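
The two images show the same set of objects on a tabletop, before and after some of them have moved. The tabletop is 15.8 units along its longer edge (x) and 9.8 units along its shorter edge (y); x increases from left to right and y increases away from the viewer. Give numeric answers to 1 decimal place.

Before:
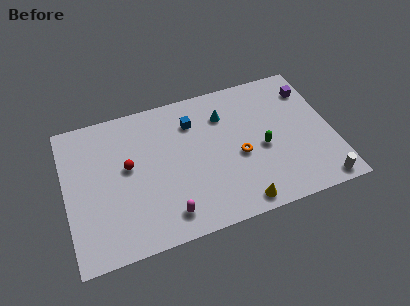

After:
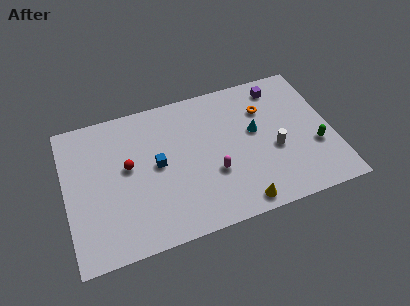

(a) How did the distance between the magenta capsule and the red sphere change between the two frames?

+0.9

The distance was about 4.4 in the first image and 5.3 in the second, so they moved 0.9 units further apart.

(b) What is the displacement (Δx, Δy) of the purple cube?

(-1.8, 0.7)

The purple cube started near (14.8, 7.6) and ended near (13.0, 8.3).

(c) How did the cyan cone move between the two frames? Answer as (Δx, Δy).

(1.7, -1.7)

From the two frames, the cyan cone sits at roughly (9.6, 7.3) before and (11.3, 5.6) after.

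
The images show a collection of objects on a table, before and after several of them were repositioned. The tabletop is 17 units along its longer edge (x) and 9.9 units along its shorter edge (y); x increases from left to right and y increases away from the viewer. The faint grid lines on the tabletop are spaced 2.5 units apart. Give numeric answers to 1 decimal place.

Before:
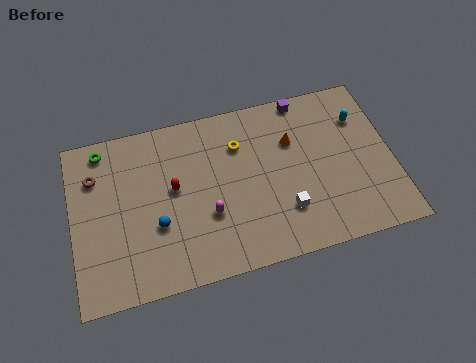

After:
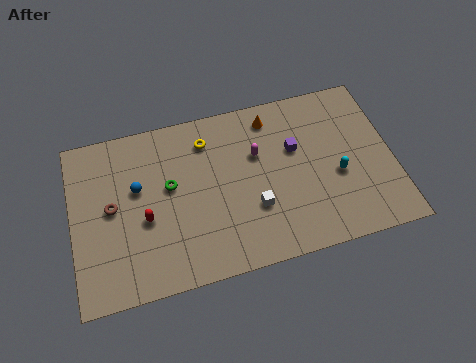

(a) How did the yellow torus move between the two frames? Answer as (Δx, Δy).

(-1.7, 0.7)

The yellow torus was at about (9.0, 7.2) and moved to about (7.3, 7.9).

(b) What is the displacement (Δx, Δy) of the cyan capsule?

(-1.5, -3.1)

The cyan capsule was at about (15.5, 7.2) and moved to about (14.0, 4.1).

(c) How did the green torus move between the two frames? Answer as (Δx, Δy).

(3.4, -3.0)

The green torus started near (1.8, 8.7) and ended near (5.2, 5.7).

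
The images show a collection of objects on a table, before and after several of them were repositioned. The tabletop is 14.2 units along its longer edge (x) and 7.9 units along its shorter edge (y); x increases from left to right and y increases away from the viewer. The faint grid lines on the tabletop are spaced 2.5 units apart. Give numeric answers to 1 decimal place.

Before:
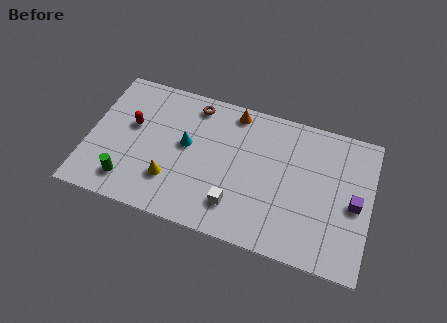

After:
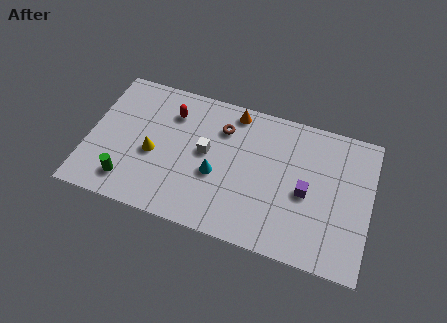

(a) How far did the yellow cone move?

1.6

The yellow cone moved from about (4.3, 2.2) to (3.3, 3.4), a distance of √(1.0² + 1.2²) ≈ 1.6.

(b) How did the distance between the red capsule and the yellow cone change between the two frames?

-0.6

They were about 3.3 units apart before and 2.7 after — 0.6 units closer together.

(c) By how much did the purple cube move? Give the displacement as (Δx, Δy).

(-2.4, -0.1)

The purple cube started near (13.4, 3.7) and ended near (11.0, 3.6).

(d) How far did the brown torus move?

1.7

From (5.1, 6.8) to (6.6, 5.9), the brown torus covered √(1.5² + 0.9²) ≈ 1.7 units.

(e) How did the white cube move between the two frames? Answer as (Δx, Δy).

(-1.7, 2.5)

The white cube was at about (7.6, 1.8) and moved to about (5.9, 4.3).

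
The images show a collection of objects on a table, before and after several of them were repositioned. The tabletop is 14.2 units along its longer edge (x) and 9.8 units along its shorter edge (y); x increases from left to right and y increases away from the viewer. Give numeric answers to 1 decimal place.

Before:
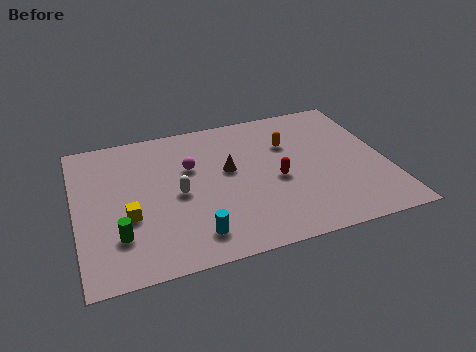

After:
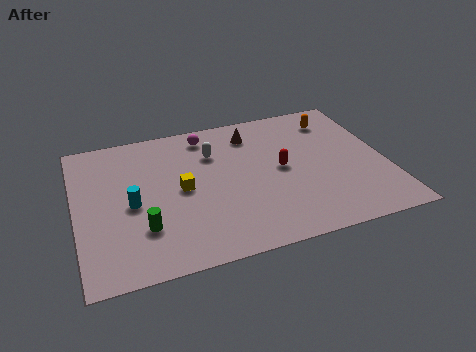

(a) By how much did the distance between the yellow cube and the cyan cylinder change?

-1.1

The distance was about 3.4 in the first image and 2.3 in the second, so they moved 1.1 units closer together.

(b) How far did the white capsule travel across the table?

3.0

The white capsule was near (4.6, 4.6) before and (6.4, 7.0) after, so it travelled √(1.8² + 2.4²) ≈ 3.0 units.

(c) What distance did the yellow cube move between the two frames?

2.8

The yellow cube was near (2.3, 3.7) before and (4.8, 4.9) after, so it travelled √(2.5² + 1.2²) ≈ 2.8 units.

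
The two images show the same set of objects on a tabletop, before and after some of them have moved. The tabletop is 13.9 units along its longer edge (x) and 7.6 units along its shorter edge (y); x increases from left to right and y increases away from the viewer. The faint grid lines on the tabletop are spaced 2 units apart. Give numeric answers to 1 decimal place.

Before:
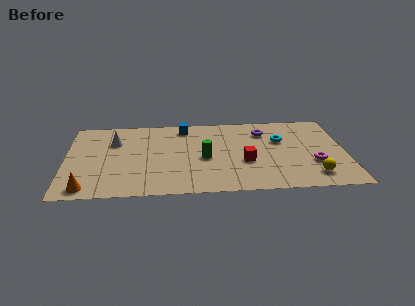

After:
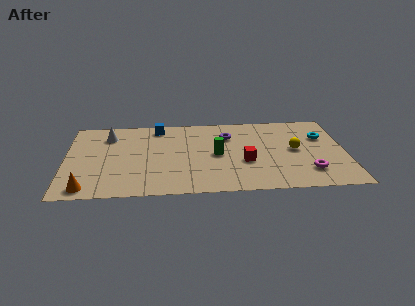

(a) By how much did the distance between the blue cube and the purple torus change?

-0.4

The distance was about 4.1 in the first image and 3.7 in the second, so they moved 0.4 units closer together.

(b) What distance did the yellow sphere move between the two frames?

2.6

From (12.2, 1.4) to (11.4, 3.9), the yellow sphere covered √(0.8² + 2.5²) ≈ 2.6 units.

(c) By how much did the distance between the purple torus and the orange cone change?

-1.7

They were about 10.1 units apart before and 8.4 after — 1.7 units closer together.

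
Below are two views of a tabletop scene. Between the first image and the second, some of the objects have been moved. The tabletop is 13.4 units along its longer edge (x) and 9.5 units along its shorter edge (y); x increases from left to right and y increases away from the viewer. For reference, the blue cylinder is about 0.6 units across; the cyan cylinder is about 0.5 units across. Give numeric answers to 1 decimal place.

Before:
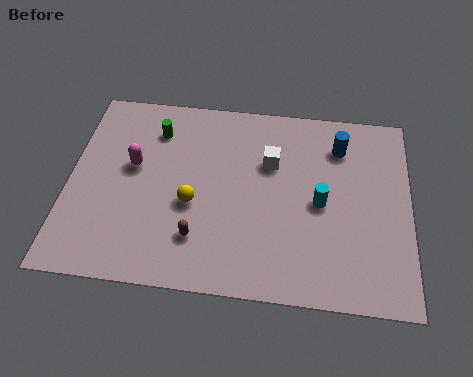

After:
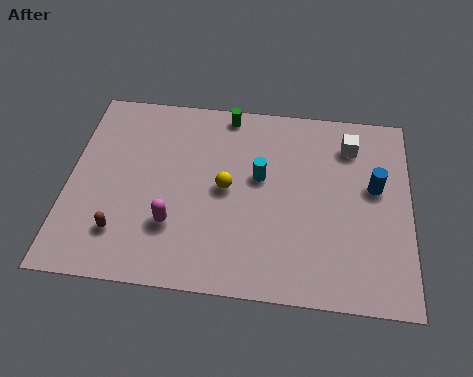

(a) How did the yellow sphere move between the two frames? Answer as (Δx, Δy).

(1.3, 0.9)

From the two frames, the yellow sphere sits at roughly (4.9, 3.9) before and (6.2, 4.8) after.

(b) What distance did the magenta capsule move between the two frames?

3.2

From (2.5, 5.5) to (4.2, 2.8), the magenta capsule covered √(1.7² + 2.7²) ≈ 3.2 units.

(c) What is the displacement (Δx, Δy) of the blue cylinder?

(1.4, -1.9)

From the two frames, the blue cylinder sits at roughly (10.6, 7.4) before and (12.0, 5.5) after.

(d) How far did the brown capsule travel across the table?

3.0

The brown capsule was near (5.2, 2.3) before and (2.2, 2.2) after, so it travelled √(3.0² + 0.1²) ≈ 3.0 units.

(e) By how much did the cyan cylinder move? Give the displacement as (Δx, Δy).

(-2.4, 1.0)

From the two frames, the cyan cylinder sits at roughly (9.9, 4.5) before and (7.5, 5.5) after.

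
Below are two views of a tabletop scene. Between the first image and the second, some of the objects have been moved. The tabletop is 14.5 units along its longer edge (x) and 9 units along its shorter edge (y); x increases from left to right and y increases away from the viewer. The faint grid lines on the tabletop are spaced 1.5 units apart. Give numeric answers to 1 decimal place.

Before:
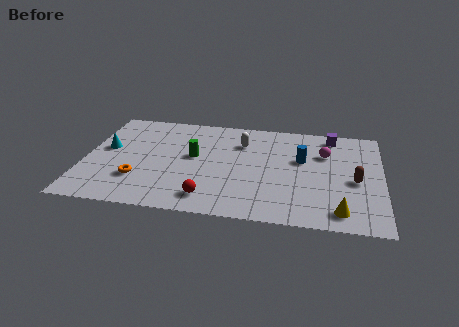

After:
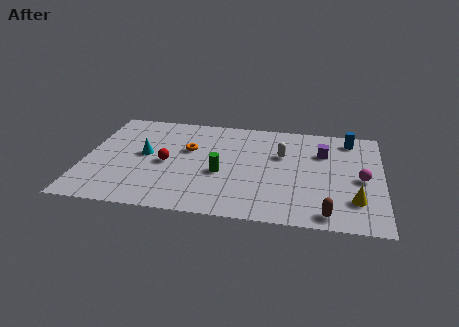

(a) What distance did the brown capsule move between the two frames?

3.3

The brown capsule was near (13.2, 4.0) before and (11.9, 1.0) after, so it travelled √(1.3² + 3.0²) ≈ 3.3 units.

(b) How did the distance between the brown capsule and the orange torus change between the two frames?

-2.3

The distance was about 10.6 in the first image and 8.3 in the second, so they moved 2.3 units closer together.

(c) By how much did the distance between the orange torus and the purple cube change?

-4.1

The distance was about 10.7 in the first image and 6.6 in the second, so they moved 4.1 units closer together.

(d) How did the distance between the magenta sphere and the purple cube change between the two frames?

+1.1

They were about 1.7 units apart before and 2.8 after — 1.1 units further apart.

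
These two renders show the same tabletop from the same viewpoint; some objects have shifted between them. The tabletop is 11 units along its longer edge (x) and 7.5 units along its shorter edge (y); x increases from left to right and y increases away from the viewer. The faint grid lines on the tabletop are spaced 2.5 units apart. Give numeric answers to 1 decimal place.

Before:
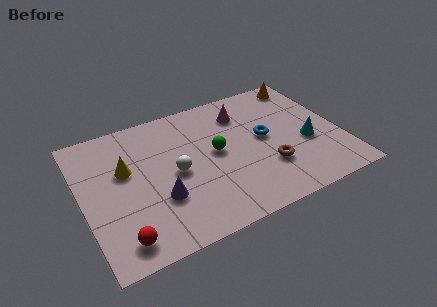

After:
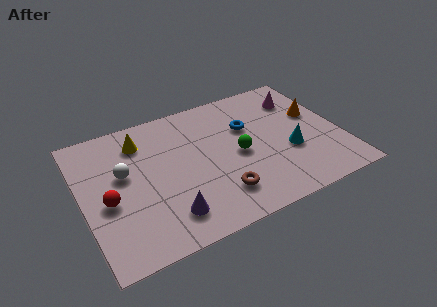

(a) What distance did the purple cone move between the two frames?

1.0

The purple cone moved from about (3.1, 2.5) to (3.3, 1.5), a distance of √(0.2² + 1.0²) ≈ 1.0.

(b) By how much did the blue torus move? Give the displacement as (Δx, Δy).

(-0.6, 0.9)

The blue torus started near (7.8, 4.0) and ended near (7.2, 4.9).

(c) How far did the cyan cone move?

0.8

The cyan cone moved from about (9.5, 3.0) to (8.7, 2.8), a distance of √(0.8² + 0.2²) ≈ 0.8.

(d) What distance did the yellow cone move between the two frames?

1.5

From (1.9, 4.6) to (2.7, 5.9), the yellow cone covered √(0.8² + 1.3²) ≈ 1.5 units.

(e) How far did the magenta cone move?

2.5

The magenta cone moved from about (7.1, 5.8) to (9.6, 5.7), a distance of √(2.5² + 0.1²) ≈ 2.5.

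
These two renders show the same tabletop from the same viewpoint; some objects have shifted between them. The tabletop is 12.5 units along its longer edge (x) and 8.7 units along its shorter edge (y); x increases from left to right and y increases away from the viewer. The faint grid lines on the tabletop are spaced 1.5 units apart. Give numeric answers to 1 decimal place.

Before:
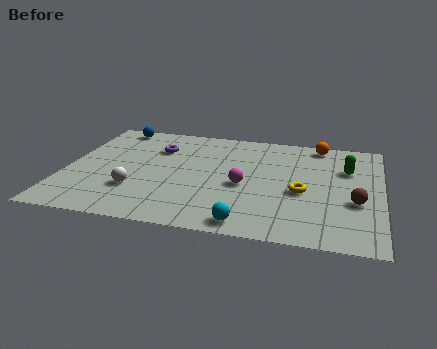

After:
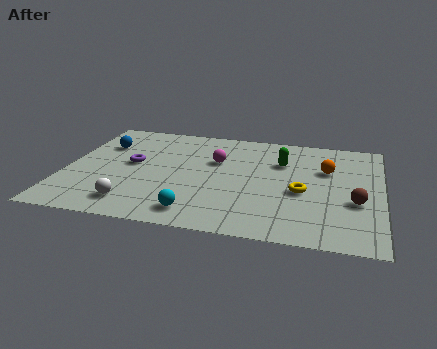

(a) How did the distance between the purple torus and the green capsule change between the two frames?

-1.6

The distance was about 7.6 in the first image and 6.0 in the second, so they moved 1.6 units closer together.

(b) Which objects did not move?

the brown sphere and the yellow torus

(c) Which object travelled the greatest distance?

the green capsule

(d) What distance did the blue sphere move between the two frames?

1.7

From (1.6, 7.8) to (1.3, 6.1), the blue sphere covered √(0.3² + 1.7²) ≈ 1.7 units.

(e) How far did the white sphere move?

1.1

The white sphere moved from about (2.9, 2.6) to (2.9, 1.5), a distance of √(0.0² + 1.1²) ≈ 1.1.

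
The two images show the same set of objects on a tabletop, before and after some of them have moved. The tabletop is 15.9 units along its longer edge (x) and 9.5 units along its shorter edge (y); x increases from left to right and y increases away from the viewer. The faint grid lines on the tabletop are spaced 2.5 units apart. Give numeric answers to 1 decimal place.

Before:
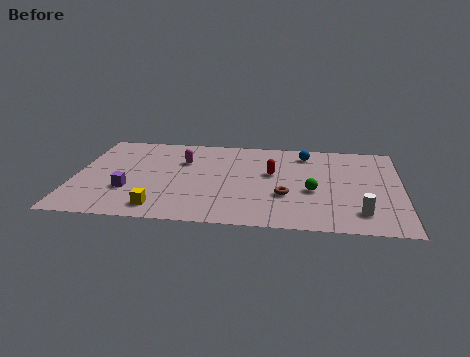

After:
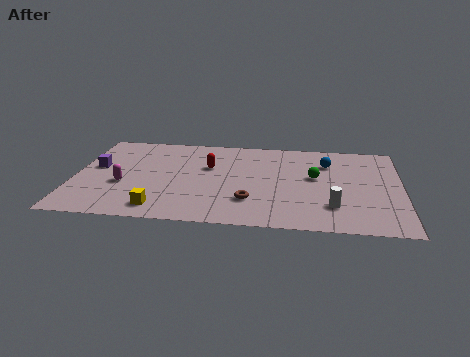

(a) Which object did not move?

the yellow cube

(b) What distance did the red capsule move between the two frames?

3.1

From (9.6, 5.6) to (6.5, 6.0), the red capsule covered √(3.1² + 0.4²) ≈ 3.1 units.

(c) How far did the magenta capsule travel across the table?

4.0

From (5.2, 6.5) to (2.4, 3.7), the magenta capsule covered √(2.8² + 2.8²) ≈ 4.0 units.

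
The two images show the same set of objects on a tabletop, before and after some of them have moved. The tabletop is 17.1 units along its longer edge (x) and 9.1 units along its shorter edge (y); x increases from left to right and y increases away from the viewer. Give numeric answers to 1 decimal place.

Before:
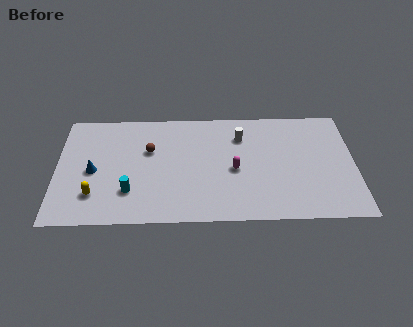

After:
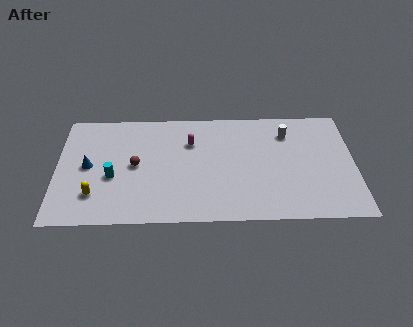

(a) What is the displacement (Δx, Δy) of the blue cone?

(-0.3, 0.4)

The blue cone was at about (2.1, 4.2) and moved to about (1.8, 4.6).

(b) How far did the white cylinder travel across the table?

2.7

From (10.6, 6.8) to (13.3, 7.0), the white cylinder covered √(2.7² + 0.2²) ≈ 2.7 units.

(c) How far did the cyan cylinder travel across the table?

1.6

The cyan cylinder was near (4.2, 2.5) before and (3.2, 3.7) after, so it travelled √(1.0² + 1.2²) ≈ 1.6 units.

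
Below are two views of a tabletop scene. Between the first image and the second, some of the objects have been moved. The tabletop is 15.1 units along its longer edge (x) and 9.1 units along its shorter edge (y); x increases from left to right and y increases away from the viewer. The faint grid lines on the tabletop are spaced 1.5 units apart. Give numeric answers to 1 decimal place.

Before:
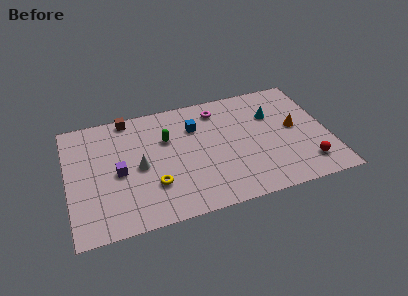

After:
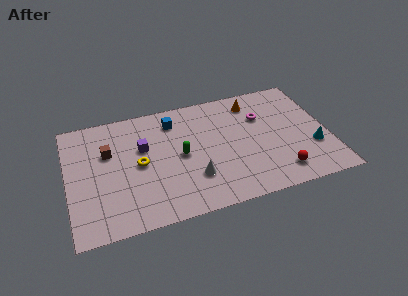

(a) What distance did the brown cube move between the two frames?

2.7

From (3.7, 8.3) to (2.4, 5.9), the brown cube covered √(1.3² + 2.4²) ≈ 2.7 units.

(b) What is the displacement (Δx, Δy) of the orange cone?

(-2.2, 2.7)

The orange cone was at about (13.2, 4.8) and moved to about (11.0, 7.5).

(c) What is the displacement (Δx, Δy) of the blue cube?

(-1.2, 0.8)

The blue cube was at about (7.5, 6.5) and moved to about (6.3, 7.3).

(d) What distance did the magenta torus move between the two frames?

2.8

The magenta torus moved from about (8.9, 7.5) to (11.4, 6.2), a distance of √(2.5² + 1.3²) ≈ 2.8.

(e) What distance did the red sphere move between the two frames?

1.6

The red sphere moved from about (13.6, 1.8) to (12.0, 1.6), a distance of √(1.6² + 0.2²) ≈ 1.6.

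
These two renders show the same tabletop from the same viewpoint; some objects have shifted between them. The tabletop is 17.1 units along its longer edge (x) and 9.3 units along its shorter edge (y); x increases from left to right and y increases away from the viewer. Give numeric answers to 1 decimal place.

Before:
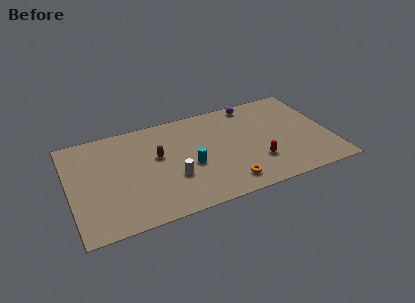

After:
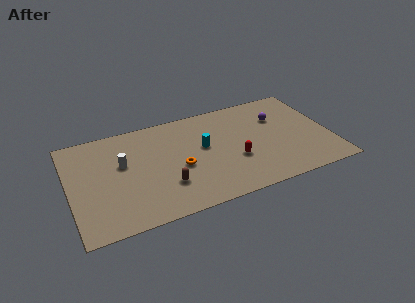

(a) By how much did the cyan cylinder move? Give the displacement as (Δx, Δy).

(1.0, 1.4)

The cyan cylinder was at about (7.8, 3.9) and moved to about (8.8, 5.3).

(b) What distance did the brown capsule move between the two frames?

2.8

The brown capsule moved from about (5.8, 5.5) to (6.1, 2.7), a distance of √(0.3² + 2.8²) ≈ 2.8.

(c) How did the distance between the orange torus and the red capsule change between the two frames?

+1.2

The distance was about 2.4 in the first image and 3.6 in the second, so they moved 1.2 units further apart.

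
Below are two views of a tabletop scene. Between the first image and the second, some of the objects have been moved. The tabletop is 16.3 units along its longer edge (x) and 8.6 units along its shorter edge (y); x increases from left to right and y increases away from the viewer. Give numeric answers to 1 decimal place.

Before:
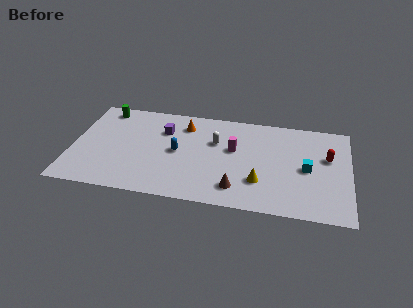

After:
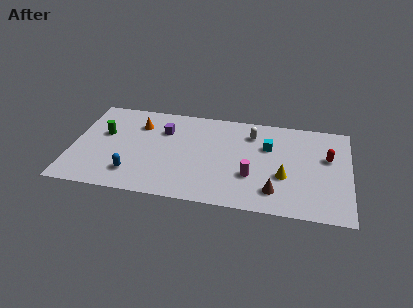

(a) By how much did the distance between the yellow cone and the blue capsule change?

+3.7

Before: roughly 5.2 units apart; after: 8.9. That's 3.7 units further apart.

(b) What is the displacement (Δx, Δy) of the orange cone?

(-2.7, -0.4)

The orange cone started near (6.5, 6.8) and ended near (3.8, 6.4).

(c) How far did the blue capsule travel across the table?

3.5

The blue capsule was near (6.2, 4.3) before and (3.7, 1.9) after, so it travelled √(2.5² + 2.4²) ≈ 3.5 units.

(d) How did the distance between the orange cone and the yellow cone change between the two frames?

+3.0

Before: roughly 6.3 units apart; after: 9.3. That's 3.0 units further apart.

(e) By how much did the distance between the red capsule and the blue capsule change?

+2.9

Before: roughly 8.9 units apart; after: 11.8. That's 2.9 units further apart.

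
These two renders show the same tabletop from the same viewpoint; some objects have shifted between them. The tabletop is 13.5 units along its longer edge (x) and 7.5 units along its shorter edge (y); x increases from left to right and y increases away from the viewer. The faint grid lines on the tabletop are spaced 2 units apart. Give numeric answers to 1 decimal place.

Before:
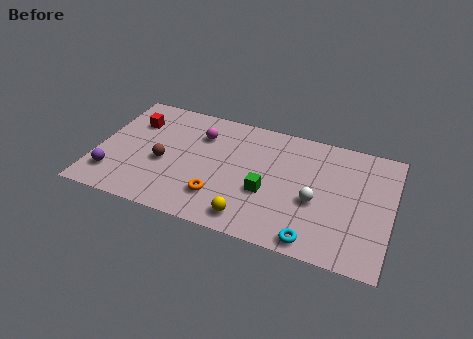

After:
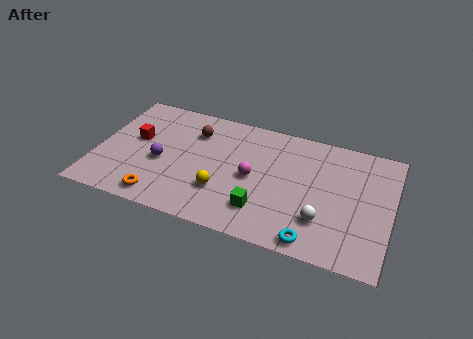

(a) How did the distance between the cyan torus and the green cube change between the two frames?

-0.5

The distance was about 3.1 in the first image and 2.6 in the second, so they moved 0.5 units closer together.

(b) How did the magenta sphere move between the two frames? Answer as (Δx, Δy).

(2.6, -1.9)

The magenta sphere started near (4.6, 5.5) and ended near (7.2, 3.6).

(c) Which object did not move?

the cyan torus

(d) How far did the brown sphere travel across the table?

2.7

From (3.1, 3.2) to (4.3, 5.6), the brown sphere covered √(1.2² + 2.4²) ≈ 2.7 units.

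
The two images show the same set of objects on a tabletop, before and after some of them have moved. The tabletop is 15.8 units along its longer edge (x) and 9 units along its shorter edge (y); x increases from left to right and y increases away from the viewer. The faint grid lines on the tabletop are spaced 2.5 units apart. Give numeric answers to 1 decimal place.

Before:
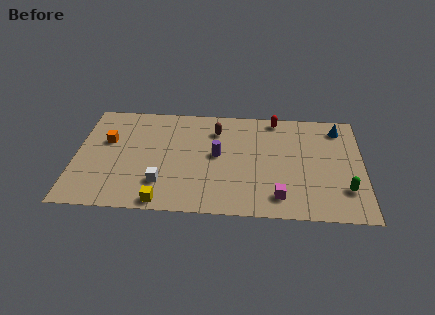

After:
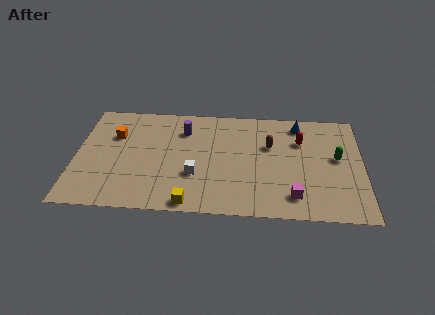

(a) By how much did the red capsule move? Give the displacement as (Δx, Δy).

(1.4, -1.8)

From the two frames, the red capsule sits at roughly (11.0, 8.1) before and (12.4, 6.3) after.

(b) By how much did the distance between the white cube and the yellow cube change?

+0.8

They were about 1.5 units apart before and 2.3 after — 0.8 units further apart.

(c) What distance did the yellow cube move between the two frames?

1.5

From (4.9, 0.8) to (6.4, 0.8), the yellow cube covered √(1.5² + 0.0²) ≈ 1.5 units.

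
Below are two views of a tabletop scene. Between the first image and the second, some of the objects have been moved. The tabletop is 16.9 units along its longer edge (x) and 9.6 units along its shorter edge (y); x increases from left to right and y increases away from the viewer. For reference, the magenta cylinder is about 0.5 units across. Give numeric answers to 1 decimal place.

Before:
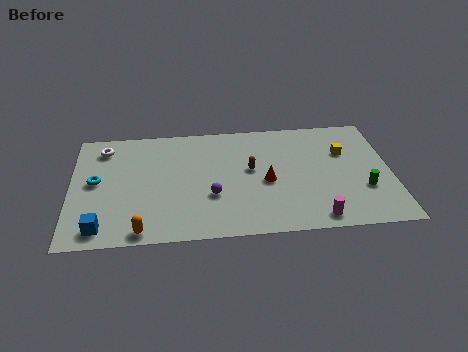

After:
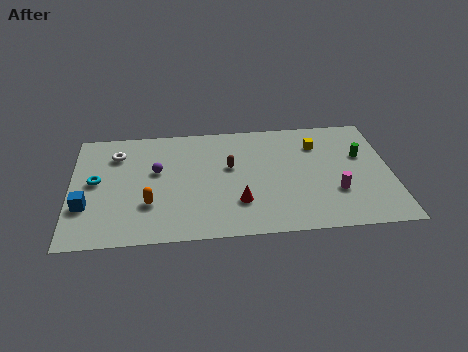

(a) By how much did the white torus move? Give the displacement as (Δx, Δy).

(0.7, -0.6)

The white torus started near (1.7, 7.9) and ended near (2.4, 7.3).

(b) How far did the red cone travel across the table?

2.2

The red cone was near (10.3, 4.3) before and (8.8, 2.7) after, so it travelled √(1.5² + 1.6²) ≈ 2.2 units.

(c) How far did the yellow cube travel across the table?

1.6

From (14.5, 6.4) to (13.1, 7.2), the yellow cube covered √(1.4² + 0.8²) ≈ 1.6 units.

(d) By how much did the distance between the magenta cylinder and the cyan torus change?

+0.6

Before: roughly 12.2 units apart; after: 12.8. That's 0.6 units further apart.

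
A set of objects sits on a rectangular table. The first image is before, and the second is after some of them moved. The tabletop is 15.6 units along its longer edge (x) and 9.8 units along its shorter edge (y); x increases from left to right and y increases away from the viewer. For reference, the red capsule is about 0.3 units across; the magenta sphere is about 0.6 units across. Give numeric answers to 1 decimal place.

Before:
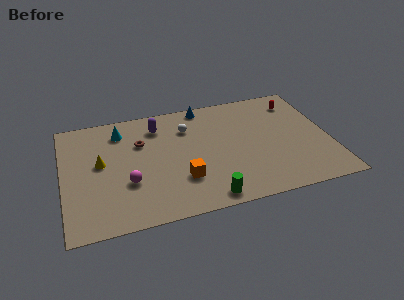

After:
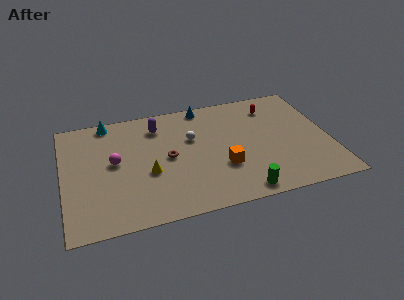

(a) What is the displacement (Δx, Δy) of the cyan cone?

(-0.7, 1.0)

The cyan cone started near (3.5, 7.9) and ended near (2.8, 8.9).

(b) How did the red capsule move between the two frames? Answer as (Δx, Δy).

(-1.5, -0.1)

The red capsule was at about (14.0, 7.9) and moved to about (12.5, 7.8).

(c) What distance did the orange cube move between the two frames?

2.4

The orange cube was near (6.8, 2.9) before and (9.2, 3.3) after, so it travelled √(2.4² + 0.4²) ≈ 2.4 units.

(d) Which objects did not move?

the blue cone and the purple capsule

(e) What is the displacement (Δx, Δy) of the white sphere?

(0.2, -1.0)

The white sphere started near (7.4, 7.2) and ended near (7.6, 6.2).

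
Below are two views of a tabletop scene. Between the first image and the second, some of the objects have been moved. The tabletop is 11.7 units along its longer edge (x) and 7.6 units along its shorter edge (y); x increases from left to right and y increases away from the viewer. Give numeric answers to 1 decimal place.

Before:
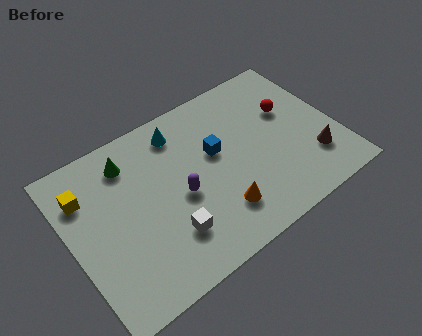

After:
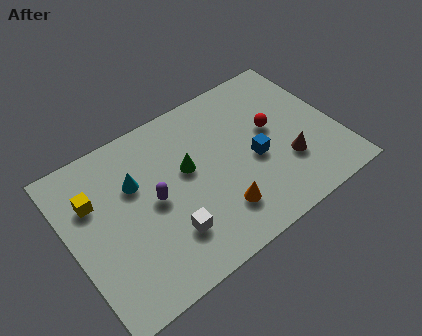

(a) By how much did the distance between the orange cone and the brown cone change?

-1.0

Before: roughly 4.3 units apart; after: 3.3. That's 1.0 units closer together.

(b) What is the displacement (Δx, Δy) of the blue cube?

(1.5, -1.2)

The blue cube started near (6.5, 4.5) and ended near (8.0, 3.3).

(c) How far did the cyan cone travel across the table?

2.6

From (5.2, 6.3) to (3.0, 5.0), the cyan cone covered √(2.2² + 1.3²) ≈ 2.6 units.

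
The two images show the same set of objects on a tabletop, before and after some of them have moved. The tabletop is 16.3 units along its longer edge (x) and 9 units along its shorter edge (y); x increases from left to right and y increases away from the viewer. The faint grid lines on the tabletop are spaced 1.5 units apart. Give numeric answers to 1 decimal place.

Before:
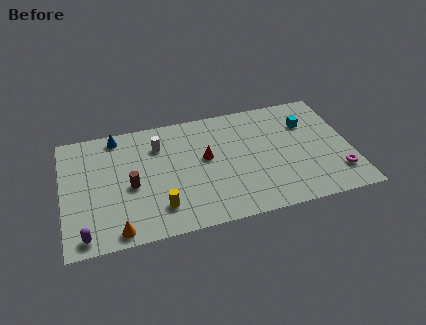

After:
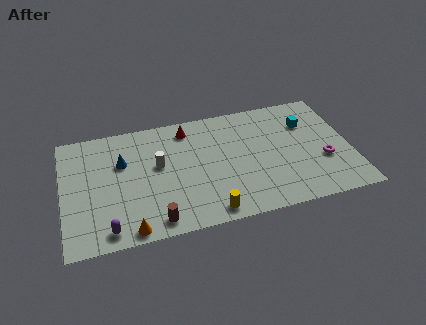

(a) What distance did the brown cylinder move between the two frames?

3.1

From (3.8, 4.0) to (5.0, 1.1), the brown cylinder covered √(1.2² + 2.9²) ≈ 3.1 units.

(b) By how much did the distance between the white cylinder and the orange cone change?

-1.6

Before: roughly 6.4 units apart; after: 4.8. That's 1.6 units closer together.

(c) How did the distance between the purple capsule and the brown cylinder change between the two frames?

-1.4

The distance was about 4.0 in the first image and 2.6 in the second, so they moved 1.4 units closer together.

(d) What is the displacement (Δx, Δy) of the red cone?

(-0.9, 2.5)

The red cone was at about (8.1, 5.1) and moved to about (7.2, 7.6).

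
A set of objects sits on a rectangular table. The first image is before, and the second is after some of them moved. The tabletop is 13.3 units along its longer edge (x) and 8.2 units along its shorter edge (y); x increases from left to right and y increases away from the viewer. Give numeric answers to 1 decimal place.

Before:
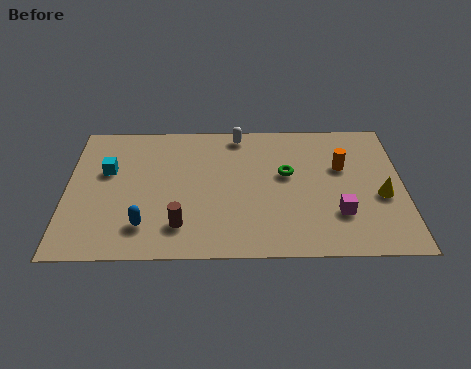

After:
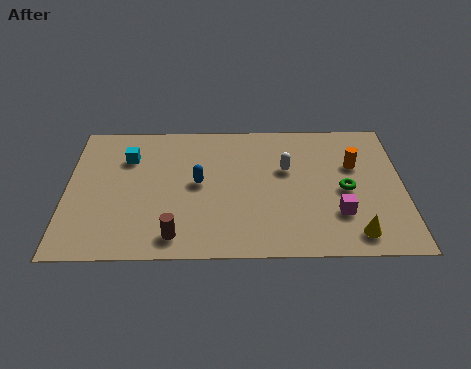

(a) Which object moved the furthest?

the blue capsule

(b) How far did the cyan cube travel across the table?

1.1

From (1.6, 5.1) to (2.4, 5.9), the cyan cube covered √(0.8² + 0.8²) ≈ 1.1 units.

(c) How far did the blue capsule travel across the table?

3.3

The blue capsule was near (3.1, 1.8) before and (5.2, 4.3) after, so it travelled √(2.1² + 2.5²) ≈ 3.3 units.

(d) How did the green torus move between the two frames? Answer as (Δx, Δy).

(2.3, -1.0)

The green torus started near (8.7, 4.8) and ended near (11.0, 3.8).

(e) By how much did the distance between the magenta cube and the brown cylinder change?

+0.3

They were about 6.2 units apart before and 6.5 after — 0.3 units further apart.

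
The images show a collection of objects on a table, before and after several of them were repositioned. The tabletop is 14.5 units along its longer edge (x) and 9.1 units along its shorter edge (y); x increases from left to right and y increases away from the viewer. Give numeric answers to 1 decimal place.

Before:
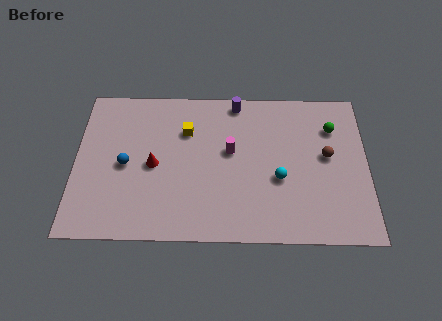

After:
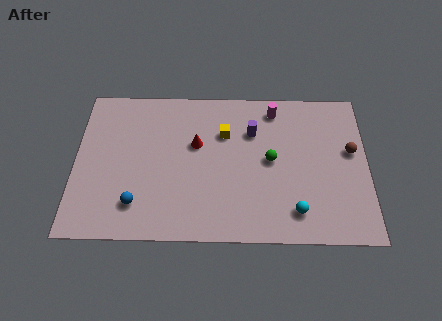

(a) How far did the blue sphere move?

2.4

The blue sphere was near (2.5, 4.3) before and (3.1, 2.0) after, so it travelled √(0.6² + 2.3²) ≈ 2.4 units.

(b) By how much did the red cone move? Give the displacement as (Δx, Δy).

(2.1, 1.3)

The red cone started near (3.9, 4.3) and ended near (6.0, 5.6).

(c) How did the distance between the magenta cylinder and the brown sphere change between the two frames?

-0.3

They were about 4.8 units apart before and 4.5 after — 0.3 units closer together.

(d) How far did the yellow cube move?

1.9

The yellow cube was near (5.5, 6.4) before and (7.4, 6.3) after, so it travelled √(1.9² + 0.1²) ≈ 1.9 units.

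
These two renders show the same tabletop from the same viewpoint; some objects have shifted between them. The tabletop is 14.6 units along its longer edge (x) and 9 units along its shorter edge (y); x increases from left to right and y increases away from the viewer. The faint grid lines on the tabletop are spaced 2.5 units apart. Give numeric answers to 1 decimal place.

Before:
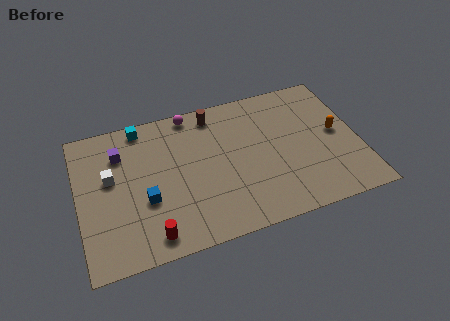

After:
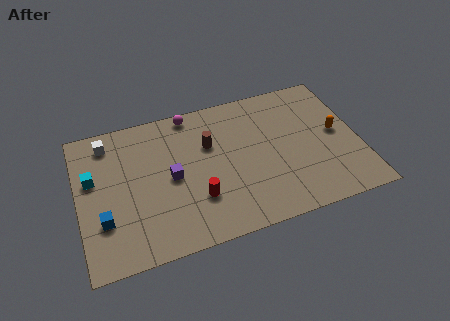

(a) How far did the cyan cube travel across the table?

3.7

The cyan cube moved from about (3.5, 8.1) to (0.8, 5.5), a distance of √(2.7² + 2.6²) ≈ 3.7.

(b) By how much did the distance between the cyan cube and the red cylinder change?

-1.0

The distance was about 6.9 in the first image and 5.9 in the second, so they moved 1.0 units closer together.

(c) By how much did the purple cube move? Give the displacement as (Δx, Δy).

(2.5, -2.3)

The purple cube started near (2.3, 6.7) and ended near (4.8, 4.4).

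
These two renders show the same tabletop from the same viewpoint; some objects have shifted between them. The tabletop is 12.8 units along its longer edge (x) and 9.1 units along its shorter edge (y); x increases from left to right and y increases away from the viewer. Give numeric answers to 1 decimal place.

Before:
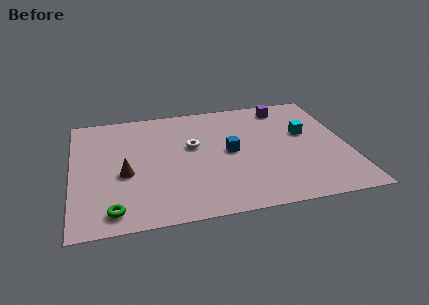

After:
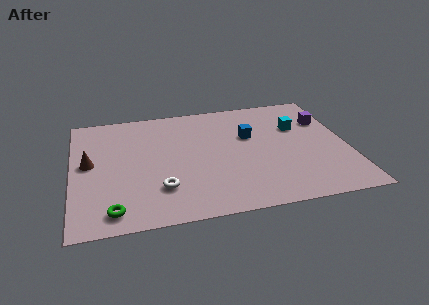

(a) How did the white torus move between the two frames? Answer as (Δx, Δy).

(-1.6, -3.0)

The white torus was at about (5.6, 5.4) and moved to about (4.0, 2.4).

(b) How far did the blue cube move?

1.5

From (7.3, 4.6) to (8.3, 5.7), the blue cube covered √(1.0² + 1.1²) ≈ 1.5 units.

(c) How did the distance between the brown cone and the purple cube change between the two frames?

+2.5

Before: roughly 8.7 units apart; after: 11.2. That's 2.5 units further apart.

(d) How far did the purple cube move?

2.3

From (10.1, 7.8) to (11.9, 6.3), the purple cube covered √(1.8² + 1.5²) ≈ 2.3 units.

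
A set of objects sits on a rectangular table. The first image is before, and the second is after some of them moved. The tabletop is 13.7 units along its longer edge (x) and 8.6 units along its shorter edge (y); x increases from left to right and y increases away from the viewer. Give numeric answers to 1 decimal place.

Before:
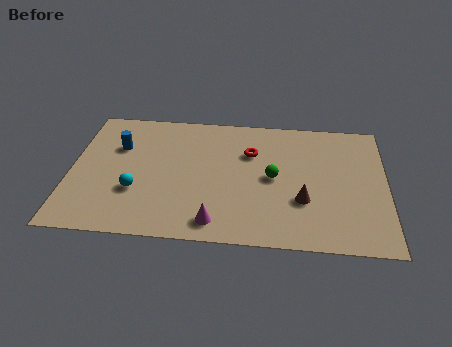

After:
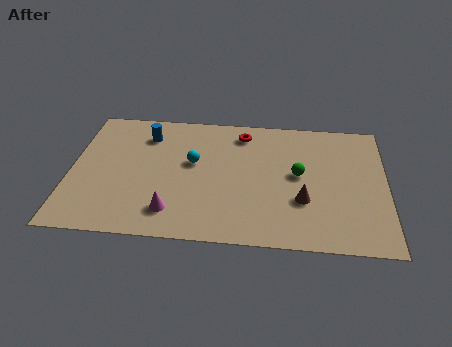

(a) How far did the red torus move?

1.4

The red torus was near (7.8, 5.9) before and (7.4, 7.2) after, so it travelled √(0.4² + 1.3²) ≈ 1.4 units.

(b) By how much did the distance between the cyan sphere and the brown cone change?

-2.0

The distance was about 7.2 in the first image and 5.2 in the second, so they moved 2.0 units closer together.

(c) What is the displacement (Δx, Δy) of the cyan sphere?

(2.4, 2.1)

The cyan sphere was at about (2.9, 2.9) and moved to about (5.3, 5.0).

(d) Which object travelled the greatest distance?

the cyan sphere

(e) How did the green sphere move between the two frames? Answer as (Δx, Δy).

(1.1, 0.3)

From the two frames, the green sphere sits at roughly (8.8, 4.3) before and (9.9, 4.6) after.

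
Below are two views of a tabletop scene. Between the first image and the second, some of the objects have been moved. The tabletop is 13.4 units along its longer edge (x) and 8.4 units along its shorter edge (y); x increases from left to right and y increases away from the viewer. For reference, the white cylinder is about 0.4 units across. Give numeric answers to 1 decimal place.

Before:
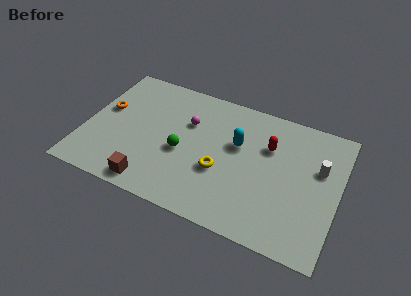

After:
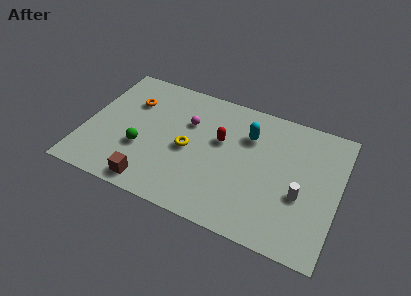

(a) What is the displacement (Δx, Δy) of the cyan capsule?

(0.5, 0.8)

The cyan capsule was at about (8.0, 5.2) and moved to about (8.5, 6.0).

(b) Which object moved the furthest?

the red capsule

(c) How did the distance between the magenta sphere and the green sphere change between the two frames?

+1.4

The distance was about 2.0 in the first image and 3.4 in the second, so they moved 1.4 units further apart.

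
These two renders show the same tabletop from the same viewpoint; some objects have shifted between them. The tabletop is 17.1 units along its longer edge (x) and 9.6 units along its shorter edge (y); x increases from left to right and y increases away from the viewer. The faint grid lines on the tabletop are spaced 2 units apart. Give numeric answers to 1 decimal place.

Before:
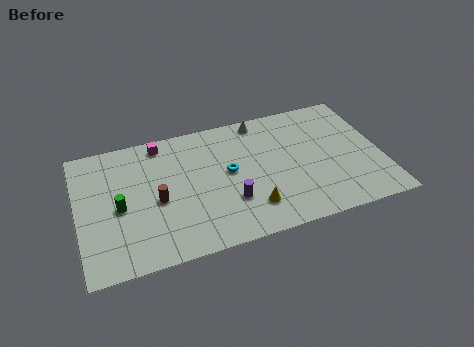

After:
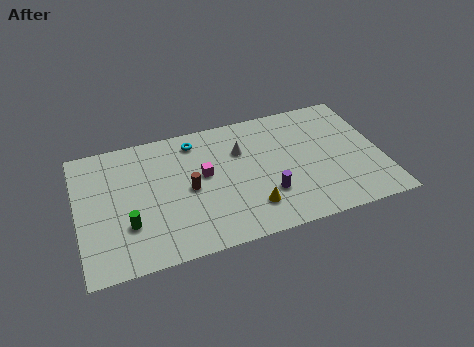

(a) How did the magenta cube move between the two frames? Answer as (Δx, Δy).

(2.2, -3.1)

The magenta cube was at about (4.9, 8.5) and moved to about (7.1, 5.4).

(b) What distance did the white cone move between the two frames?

2.4

From (10.6, 8.6) to (9.3, 6.6), the white cone covered √(1.3² + 2.0²) ≈ 2.4 units.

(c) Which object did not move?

the yellow cone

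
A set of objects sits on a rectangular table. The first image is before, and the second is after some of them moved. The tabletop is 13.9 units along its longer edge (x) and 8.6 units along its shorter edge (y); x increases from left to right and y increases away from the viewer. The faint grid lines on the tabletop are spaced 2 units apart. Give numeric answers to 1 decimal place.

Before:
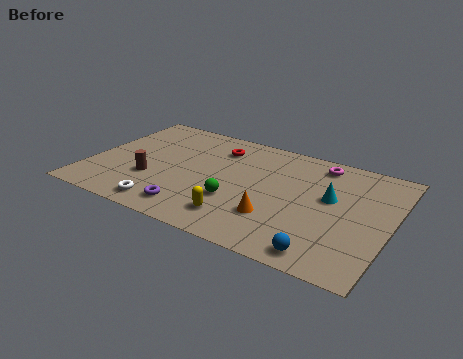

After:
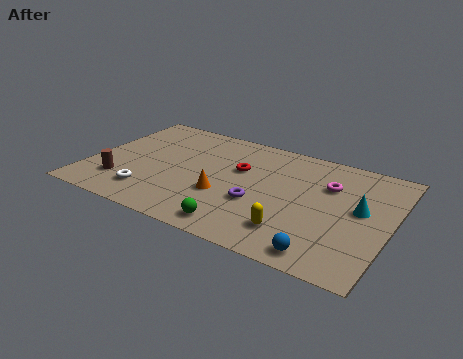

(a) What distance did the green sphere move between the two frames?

1.8

From (7.0, 2.9) to (7.4, 1.1), the green sphere covered √(0.4² + 1.8²) ≈ 1.8 units.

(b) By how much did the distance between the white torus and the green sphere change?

+0.9

Before: roughly 3.5 units apart; after: 4.4. That's 0.9 units further apart.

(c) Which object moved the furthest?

the purple torus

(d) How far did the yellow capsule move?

2.5

The yellow capsule was near (7.3, 1.7) before and (9.8, 1.9) after, so it travelled √(2.5² + 0.2²) ≈ 2.5 units.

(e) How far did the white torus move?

1.1

The white torus moved from about (4.0, 1.1) to (3.1, 1.8), a distance of √(0.9² + 0.7²) ≈ 1.1.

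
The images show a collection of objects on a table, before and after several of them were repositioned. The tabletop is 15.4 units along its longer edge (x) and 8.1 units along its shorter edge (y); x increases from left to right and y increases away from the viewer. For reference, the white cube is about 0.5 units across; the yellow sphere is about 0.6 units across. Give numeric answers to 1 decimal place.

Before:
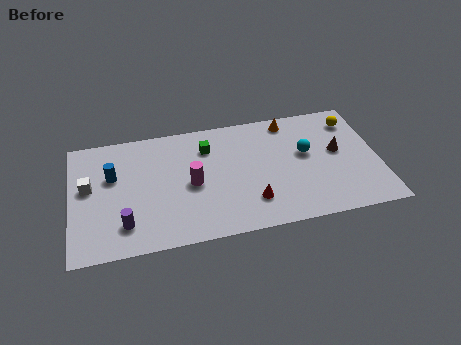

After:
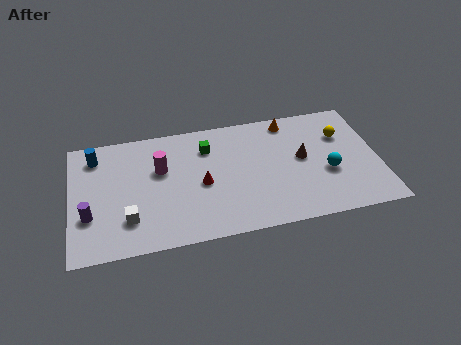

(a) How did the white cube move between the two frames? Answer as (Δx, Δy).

(1.9, -2.5)

The white cube started near (0.9, 4.6) and ended near (2.8, 2.1).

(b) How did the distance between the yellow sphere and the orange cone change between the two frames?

-0.3

Before: roughly 3.3 units apart; after: 3.0. That's 0.3 units closer together.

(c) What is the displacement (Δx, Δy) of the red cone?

(-2.4, 1.7)

The red cone was at about (8.9, 2.0) and moved to about (6.5, 3.7).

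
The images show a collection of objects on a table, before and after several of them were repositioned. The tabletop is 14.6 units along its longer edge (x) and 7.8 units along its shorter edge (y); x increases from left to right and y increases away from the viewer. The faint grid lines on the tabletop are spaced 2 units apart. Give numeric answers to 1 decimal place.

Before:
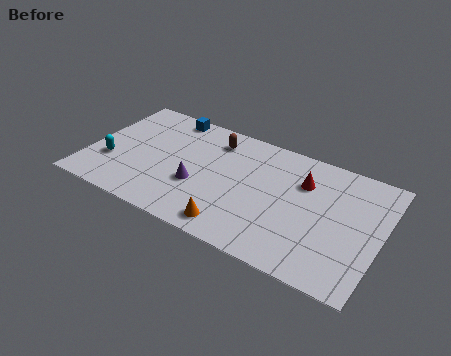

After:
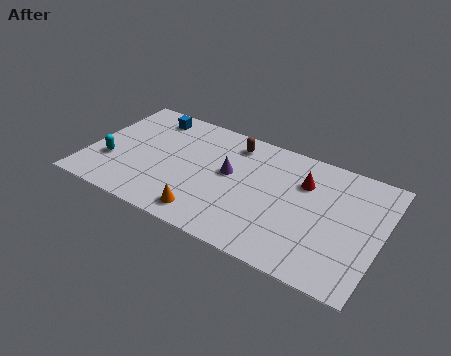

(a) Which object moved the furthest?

the purple cone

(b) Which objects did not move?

the red cone and the cyan capsule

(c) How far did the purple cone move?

2.1

The purple cone was near (5.6, 2.9) before and (7.0, 4.4) after, so it travelled √(1.4² + 1.5²) ≈ 2.1 units.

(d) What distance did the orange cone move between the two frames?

1.4

The orange cone was near (7.7, 1.1) before and (6.3, 1.2) after, so it travelled √(1.4² + 0.1²) ≈ 1.4 units.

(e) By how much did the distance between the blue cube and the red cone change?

+0.8

Before: roughly 7.3 units apart; after: 8.1. That's 0.8 units further apart.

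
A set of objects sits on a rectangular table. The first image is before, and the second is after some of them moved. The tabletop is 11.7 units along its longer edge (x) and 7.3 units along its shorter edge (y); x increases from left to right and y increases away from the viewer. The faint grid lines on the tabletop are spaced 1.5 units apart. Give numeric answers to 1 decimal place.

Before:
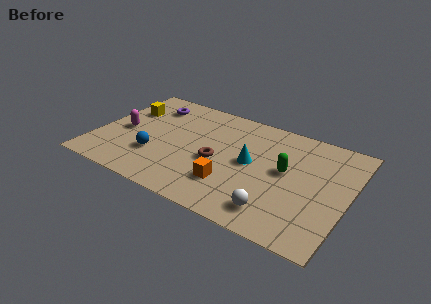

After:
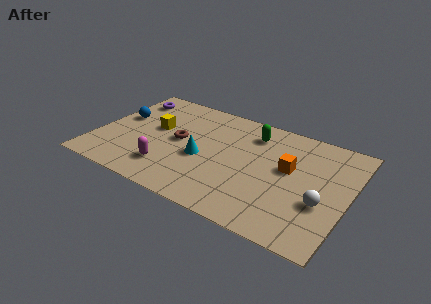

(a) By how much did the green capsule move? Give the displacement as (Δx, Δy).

(-1.8, 1.8)

The green capsule was at about (8.8, 4.0) and moved to about (7.0, 5.8).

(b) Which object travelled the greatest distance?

the orange cube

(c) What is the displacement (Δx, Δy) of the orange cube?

(2.4, 2.2)

From the two frames, the orange cube sits at roughly (6.5, 2.0) before and (8.9, 4.2) after.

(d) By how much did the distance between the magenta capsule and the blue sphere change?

+1.7

The distance was about 2.0 in the first image and 3.7 in the second, so they moved 1.7 units further apart.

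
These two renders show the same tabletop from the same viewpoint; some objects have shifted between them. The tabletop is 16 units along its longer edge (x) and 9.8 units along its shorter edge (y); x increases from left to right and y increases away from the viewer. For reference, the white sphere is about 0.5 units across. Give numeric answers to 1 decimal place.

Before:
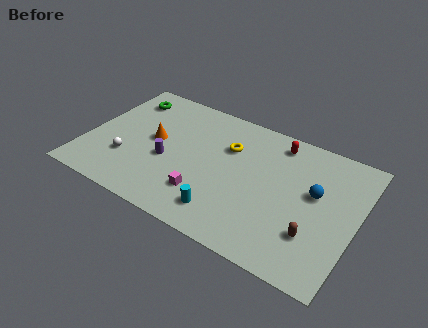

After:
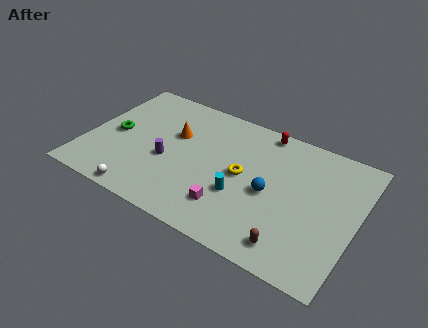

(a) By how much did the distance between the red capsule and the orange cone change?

-2.0

Before: roughly 7.7 units apart; after: 5.7. That's 2.0 units closer together.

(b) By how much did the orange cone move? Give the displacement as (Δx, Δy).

(1.1, 1.0)

From the two frames, the orange cone sits at roughly (3.9, 5.2) before and (5.0, 6.2) after.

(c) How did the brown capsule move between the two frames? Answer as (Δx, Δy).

(-1.1, -1.3)

The brown capsule started near (13.8, 2.8) and ended near (12.7, 1.5).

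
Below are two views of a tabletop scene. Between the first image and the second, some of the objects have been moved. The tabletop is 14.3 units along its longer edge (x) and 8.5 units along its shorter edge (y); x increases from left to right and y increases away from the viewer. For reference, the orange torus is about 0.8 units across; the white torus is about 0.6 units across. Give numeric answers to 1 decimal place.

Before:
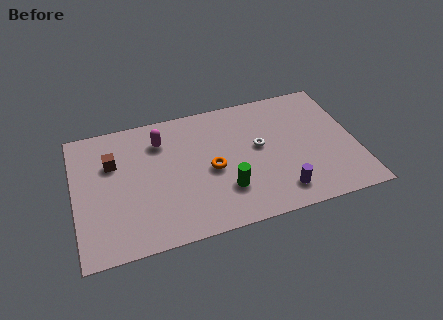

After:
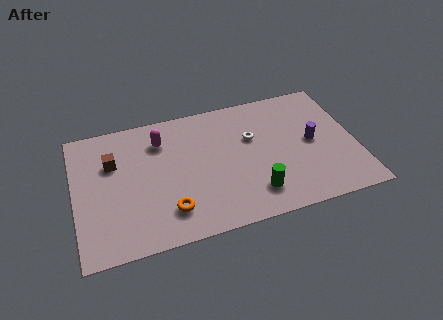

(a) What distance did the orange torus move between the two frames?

3.0

From (6.9, 3.9) to (4.6, 1.9), the orange torus covered √(2.3² + 2.0²) ≈ 3.0 units.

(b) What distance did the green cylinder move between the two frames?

1.5

The green cylinder moved from about (7.5, 2.4) to (8.9, 1.8), a distance of √(1.4² + 0.6²) ≈ 1.5.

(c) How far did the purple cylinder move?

3.4

The purple cylinder was near (10.2, 1.5) before and (12.1, 4.3) after, so it travelled √(1.9² + 2.8²) ≈ 3.4 units.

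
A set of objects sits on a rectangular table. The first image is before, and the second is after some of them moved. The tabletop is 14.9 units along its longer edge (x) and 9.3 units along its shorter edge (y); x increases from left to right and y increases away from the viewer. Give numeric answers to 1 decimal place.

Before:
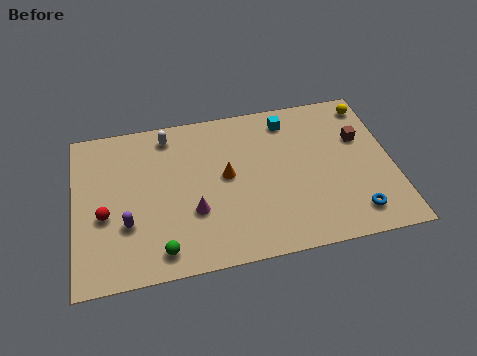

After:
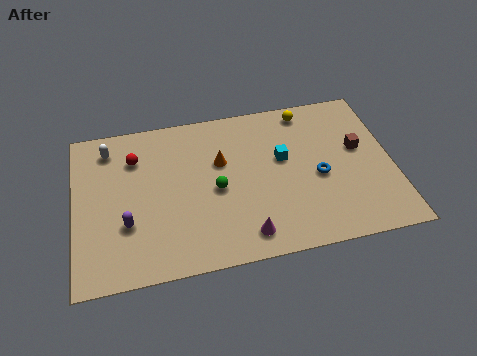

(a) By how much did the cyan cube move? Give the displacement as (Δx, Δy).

(-0.4, -2.3)

The cyan cube was at about (10.2, 7.8) and moved to about (9.8, 5.5).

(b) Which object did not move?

the purple capsule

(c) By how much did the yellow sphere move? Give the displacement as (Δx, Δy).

(-3.0, 0.2)

The yellow sphere started near (14.1, 8.0) and ended near (11.1, 8.2).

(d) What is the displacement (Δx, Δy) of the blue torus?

(-1.5, 2.5)

The blue torus started near (12.9, 1.6) and ended near (11.4, 4.1).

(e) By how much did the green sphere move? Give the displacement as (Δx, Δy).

(2.7, 3.0)

From the two frames, the green sphere sits at roughly (3.9, 1.3) before and (6.6, 4.3) after.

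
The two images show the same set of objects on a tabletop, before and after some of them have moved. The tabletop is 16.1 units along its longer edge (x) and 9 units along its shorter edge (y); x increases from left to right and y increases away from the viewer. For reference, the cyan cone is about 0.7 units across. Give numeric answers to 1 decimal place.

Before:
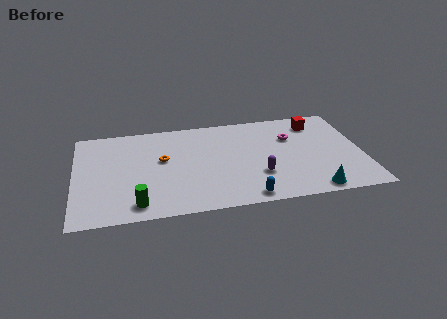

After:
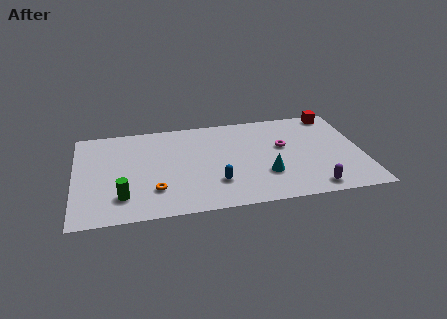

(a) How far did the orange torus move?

2.8

The orange torus was near (4.9, 5.2) before and (4.4, 2.4) after, so it travelled √(0.5² + 2.8²) ≈ 2.8 units.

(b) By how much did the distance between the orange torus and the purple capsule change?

+3.0

Before: roughly 5.8 units apart; after: 8.8. That's 3.0 units further apart.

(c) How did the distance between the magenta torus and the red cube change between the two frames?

+2.3

They were about 1.9 units apart before and 4.2 after — 2.3 units further apart.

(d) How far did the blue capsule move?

2.3

The blue capsule was near (9.4, 0.9) before and (7.8, 2.5) after, so it travelled √(1.6² + 1.6²) ≈ 2.3 units.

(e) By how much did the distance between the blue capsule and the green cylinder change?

-0.8

The distance was about 6.0 in the first image and 5.2 in the second, so they moved 0.8 units closer together.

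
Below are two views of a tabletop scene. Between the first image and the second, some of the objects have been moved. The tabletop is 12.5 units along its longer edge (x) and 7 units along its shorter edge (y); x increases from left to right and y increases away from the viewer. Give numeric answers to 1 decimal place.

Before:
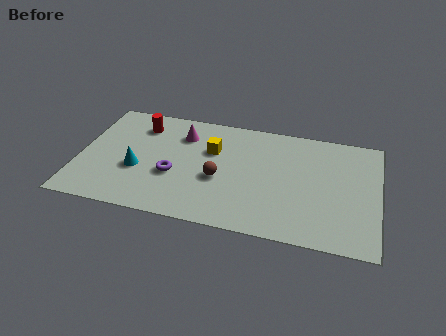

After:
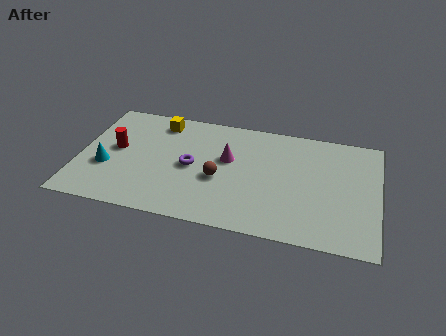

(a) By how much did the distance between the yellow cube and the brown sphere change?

+2.3

Before: roughly 1.7 units apart; after: 4.0. That's 2.3 units further apart.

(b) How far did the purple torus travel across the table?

1.0

The purple torus moved from about (4.0, 2.7) to (4.7, 3.4), a distance of √(0.7² + 0.7²) ≈ 1.0.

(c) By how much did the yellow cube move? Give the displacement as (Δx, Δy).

(-2.3, 1.3)

From the two frames, the yellow cube sits at roughly (5.5, 4.6) before and (3.2, 5.9) after.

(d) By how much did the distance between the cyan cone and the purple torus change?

+2.1

Before: roughly 1.5 units apart; after: 3.6. That's 2.1 units further apart.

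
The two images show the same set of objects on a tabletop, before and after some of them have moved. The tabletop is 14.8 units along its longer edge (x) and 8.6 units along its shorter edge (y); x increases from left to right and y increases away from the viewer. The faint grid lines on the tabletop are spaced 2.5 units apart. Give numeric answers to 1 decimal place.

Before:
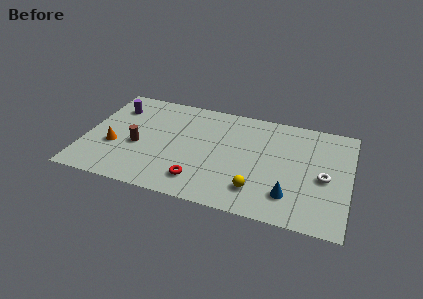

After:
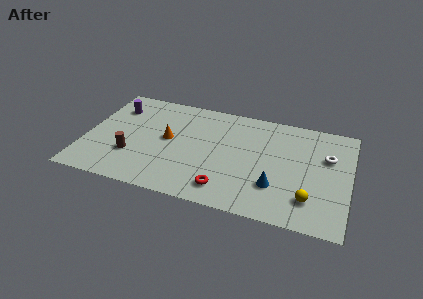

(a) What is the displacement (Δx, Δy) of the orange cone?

(2.9, 1.4)

The orange cone started near (1.7, 3.2) and ended near (4.6, 4.6).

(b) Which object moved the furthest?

the orange cone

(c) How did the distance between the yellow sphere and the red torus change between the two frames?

+1.4

The distance was about 3.2 in the first image and 4.6 in the second, so they moved 1.4 units further apart.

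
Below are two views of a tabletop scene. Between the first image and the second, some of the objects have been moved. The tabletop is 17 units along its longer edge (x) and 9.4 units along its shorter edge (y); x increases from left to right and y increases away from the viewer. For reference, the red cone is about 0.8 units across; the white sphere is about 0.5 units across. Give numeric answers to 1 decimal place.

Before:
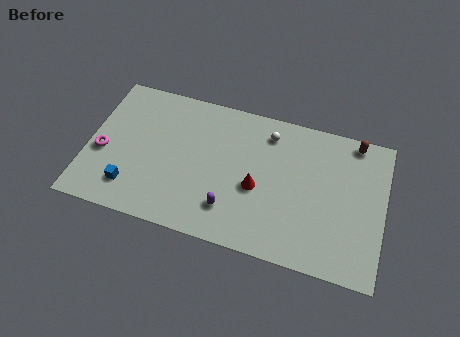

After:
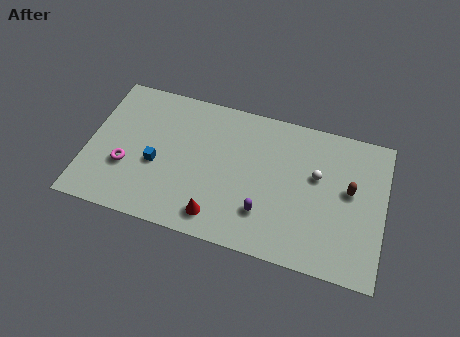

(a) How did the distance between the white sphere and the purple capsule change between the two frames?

-1.5

They were about 5.8 units apart before and 4.3 after — 1.5 units closer together.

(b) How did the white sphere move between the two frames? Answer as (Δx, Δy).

(2.9, -2.0)

The white sphere was at about (10.2, 7.7) and moved to about (13.1, 5.7).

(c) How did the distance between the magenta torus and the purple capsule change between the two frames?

+0.3

Before: roughly 7.7 units apart; after: 8.0. That's 0.3 units further apart.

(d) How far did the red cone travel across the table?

3.3

The red cone moved from about (9.8, 4.0) to (7.7, 1.5), a distance of √(2.1² + 2.5²) ≈ 3.3.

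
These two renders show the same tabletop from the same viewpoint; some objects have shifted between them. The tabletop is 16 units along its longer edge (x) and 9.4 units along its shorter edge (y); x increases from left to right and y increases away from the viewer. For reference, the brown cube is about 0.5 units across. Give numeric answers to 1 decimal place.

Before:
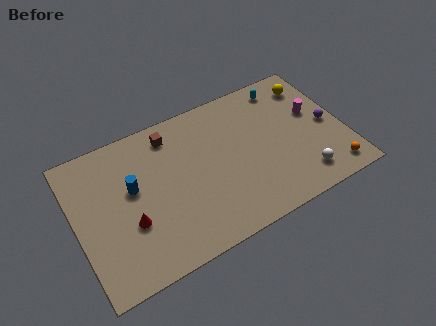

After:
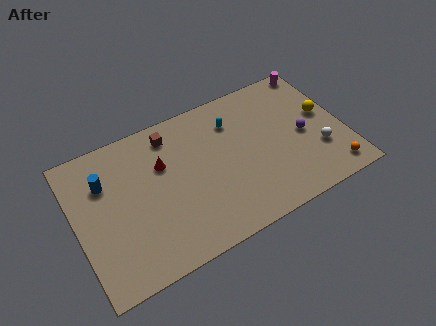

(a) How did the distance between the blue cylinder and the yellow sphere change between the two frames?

+1.8

The distance was about 11.4 in the first image and 13.2 in the second, so they moved 1.8 units further apart.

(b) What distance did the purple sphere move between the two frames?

1.5

The purple sphere moved from about (15.1, 4.5) to (13.6, 4.4), a distance of √(1.5² + 0.1²) ≈ 1.5.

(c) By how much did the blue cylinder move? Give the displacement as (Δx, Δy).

(-1.5, 1.1)

The blue cylinder started near (3.4, 5.5) and ended near (1.9, 6.6).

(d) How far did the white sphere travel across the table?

1.8

The white sphere was near (13.1, 1.7) before and (14.3, 3.0) after, so it travelled √(1.2² + 1.3²) ≈ 1.8 units.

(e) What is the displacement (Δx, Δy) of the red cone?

(2.3, 2.8)

The red cone was at about (3.0, 3.4) and moved to about (5.3, 6.2).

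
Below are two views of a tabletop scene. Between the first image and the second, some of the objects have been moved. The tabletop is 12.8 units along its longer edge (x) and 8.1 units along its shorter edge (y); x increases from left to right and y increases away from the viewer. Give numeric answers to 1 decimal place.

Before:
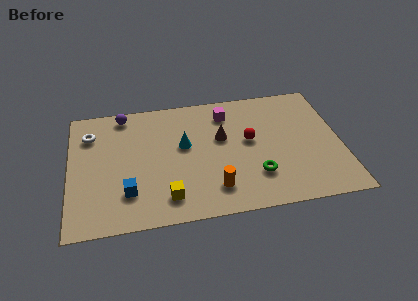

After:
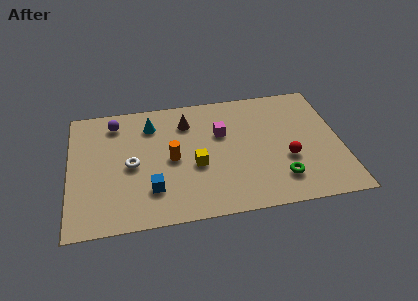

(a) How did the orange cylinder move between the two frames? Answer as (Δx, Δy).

(-1.9, 2.2)

From the two frames, the orange cylinder sits at roughly (6.7, 1.7) before and (4.8, 3.9) after.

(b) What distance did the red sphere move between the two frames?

2.3

The red sphere moved from about (8.5, 4.5) to (10.2, 3.0), a distance of √(1.7² + 1.5²) ≈ 2.3.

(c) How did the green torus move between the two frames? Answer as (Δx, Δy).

(1.1, -0.4)

From the two frames, the green torus sits at roughly (8.7, 2.2) before and (9.8, 1.8) after.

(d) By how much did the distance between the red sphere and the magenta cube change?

+1.5

The distance was about 2.2 in the first image and 3.7 in the second, so they moved 1.5 units further apart.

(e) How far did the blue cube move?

1.1

From (2.7, 2.1) to (3.8, 2.1), the blue cube covered √(1.1² + 0.0²) ≈ 1.1 units.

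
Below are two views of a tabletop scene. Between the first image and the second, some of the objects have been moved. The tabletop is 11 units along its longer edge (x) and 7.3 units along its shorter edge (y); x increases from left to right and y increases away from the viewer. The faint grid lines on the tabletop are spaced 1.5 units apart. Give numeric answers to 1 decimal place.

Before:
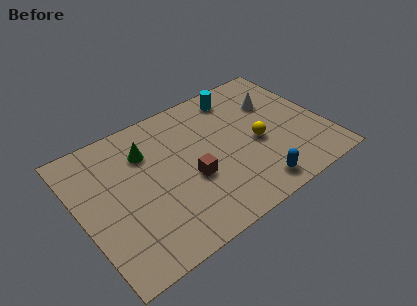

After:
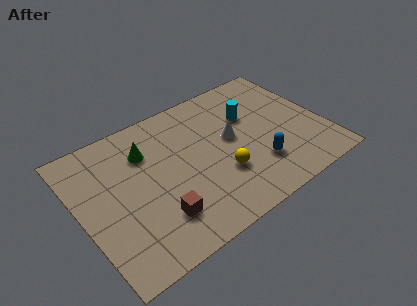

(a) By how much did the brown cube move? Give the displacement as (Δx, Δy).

(-1.7, -1.1)

The brown cube was at about (4.8, 2.9) and moved to about (3.1, 1.8).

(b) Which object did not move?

the green cone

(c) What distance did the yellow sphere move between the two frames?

2.0

The yellow sphere moved from about (7.9, 3.2) to (6.1, 2.4), a distance of √(1.8² + 0.8²) ≈ 2.0.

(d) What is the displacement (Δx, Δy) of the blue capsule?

(0.4, 1.0)

The blue capsule was at about (7.3, 1.0) and moved to about (7.7, 2.0).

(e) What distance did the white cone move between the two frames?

2.4

From (9.1, 5.0) to (6.9, 4.0), the white cone covered √(2.2² + 1.0²) ≈ 2.4 units.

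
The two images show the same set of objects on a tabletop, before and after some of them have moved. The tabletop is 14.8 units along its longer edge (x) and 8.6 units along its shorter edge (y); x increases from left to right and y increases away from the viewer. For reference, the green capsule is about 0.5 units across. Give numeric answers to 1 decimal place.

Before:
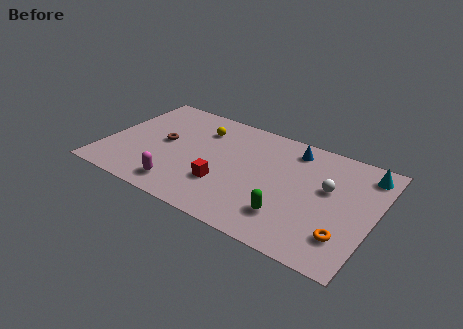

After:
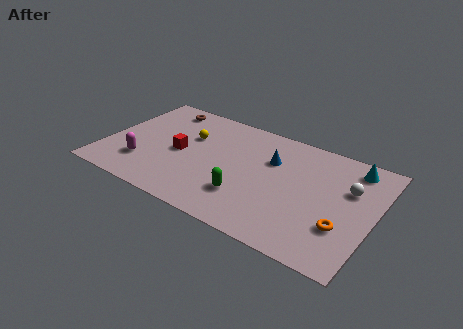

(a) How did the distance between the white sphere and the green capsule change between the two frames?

+2.7

The distance was about 3.4 in the first image and 6.1 in the second, so they moved 2.7 units further apart.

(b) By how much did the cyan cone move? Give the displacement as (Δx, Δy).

(-0.7, 0.1)

The cyan cone started near (14.0, 7.2) and ended near (13.3, 7.3).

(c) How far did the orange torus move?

0.6

From (13.5, 2.1) to (13.3, 2.7), the orange torus covered √(0.2² + 0.6²) ≈ 0.6 units.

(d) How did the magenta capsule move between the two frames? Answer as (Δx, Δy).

(-2.3, 0.9)

The magenta capsule started near (4.6, 1.4) and ended near (2.3, 2.3).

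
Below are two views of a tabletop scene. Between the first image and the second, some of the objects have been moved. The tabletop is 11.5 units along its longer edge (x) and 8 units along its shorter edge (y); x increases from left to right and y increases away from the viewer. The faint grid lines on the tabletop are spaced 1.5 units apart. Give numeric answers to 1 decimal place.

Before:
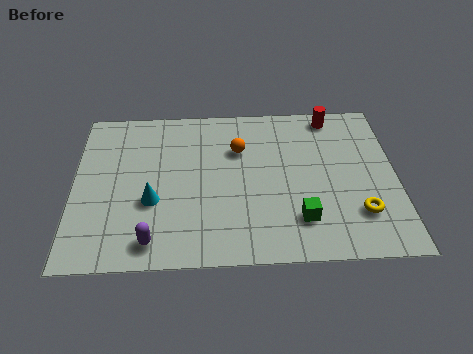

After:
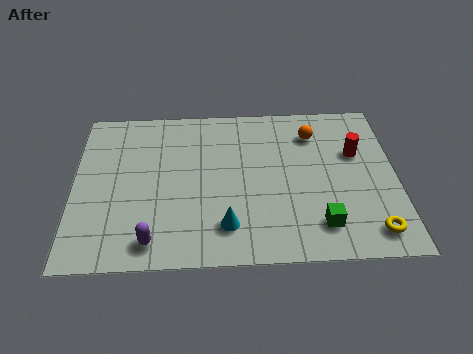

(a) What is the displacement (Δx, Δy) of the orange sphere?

(2.7, 0.7)

From the two frames, the orange sphere sits at roughly (5.9, 5.5) before and (8.6, 6.2) after.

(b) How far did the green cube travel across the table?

0.8

The green cube moved from about (8.0, 1.9) to (8.7, 1.6), a distance of √(0.7² + 0.3²) ≈ 0.8.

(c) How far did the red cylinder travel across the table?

2.2

The red cylinder moved from about (9.3, 7.1) to (10.1, 5.1), a distance of √(0.8² + 2.0²) ≈ 2.2.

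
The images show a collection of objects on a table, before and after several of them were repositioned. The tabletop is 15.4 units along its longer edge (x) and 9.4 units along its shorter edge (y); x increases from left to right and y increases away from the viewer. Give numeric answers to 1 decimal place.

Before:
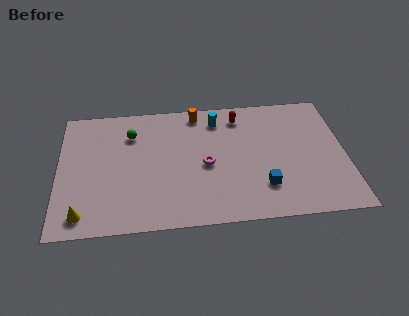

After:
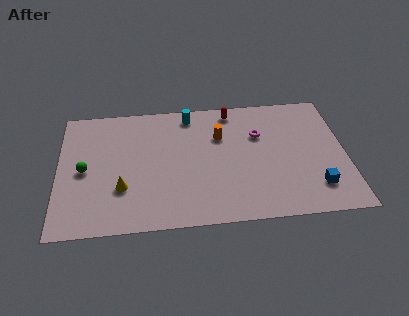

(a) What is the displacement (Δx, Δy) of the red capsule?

(-0.4, 0.5)

The red capsule started near (9.8, 7.8) and ended near (9.4, 8.3).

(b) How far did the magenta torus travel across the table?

3.5

The magenta torus was near (7.9, 4.3) before and (10.8, 6.3) after, so it travelled √(2.9² + 2.0²) ≈ 3.5 units.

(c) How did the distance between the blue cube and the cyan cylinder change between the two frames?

+3.2

Before: roughly 5.8 units apart; after: 9.0. That's 3.2 units further apart.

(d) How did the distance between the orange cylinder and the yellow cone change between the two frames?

-3.1

The distance was about 9.4 in the first image and 6.3 in the second, so they moved 3.1 units closer together.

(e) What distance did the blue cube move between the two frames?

2.8

From (10.9, 2.4) to (13.7, 2.1), the blue cube covered √(2.8² + 0.3²) ≈ 2.8 units.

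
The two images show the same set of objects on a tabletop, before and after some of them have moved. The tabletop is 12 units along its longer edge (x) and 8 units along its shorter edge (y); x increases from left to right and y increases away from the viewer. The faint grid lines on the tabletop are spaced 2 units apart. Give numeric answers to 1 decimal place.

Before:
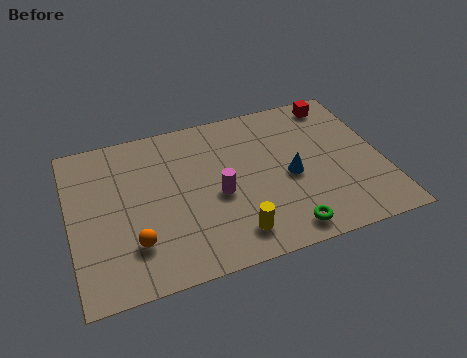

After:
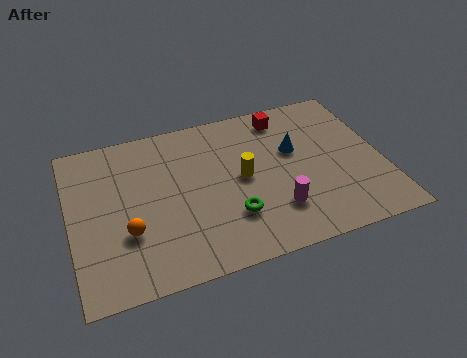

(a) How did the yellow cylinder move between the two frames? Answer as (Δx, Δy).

(0.6, 2.7)

From the two frames, the yellow cylinder sits at roughly (6.0, 1.4) before and (6.6, 4.1) after.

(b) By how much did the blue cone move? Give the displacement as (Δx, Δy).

(0.3, 1.3)

From the two frames, the blue cone sits at roughly (8.4, 3.6) before and (8.7, 4.9) after.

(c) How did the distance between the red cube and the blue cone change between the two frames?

-2.1

The distance was about 4.0 in the first image and 1.9 in the second, so they moved 2.1 units closer together.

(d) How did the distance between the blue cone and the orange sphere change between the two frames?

+0.7

They were about 6.3 units apart before and 7.0 after — 0.7 units further apart.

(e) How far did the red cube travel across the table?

2.1

The red cube moved from about (10.6, 7.0) to (8.5, 6.8), a distance of √(2.1² + 0.2²) ≈ 2.1.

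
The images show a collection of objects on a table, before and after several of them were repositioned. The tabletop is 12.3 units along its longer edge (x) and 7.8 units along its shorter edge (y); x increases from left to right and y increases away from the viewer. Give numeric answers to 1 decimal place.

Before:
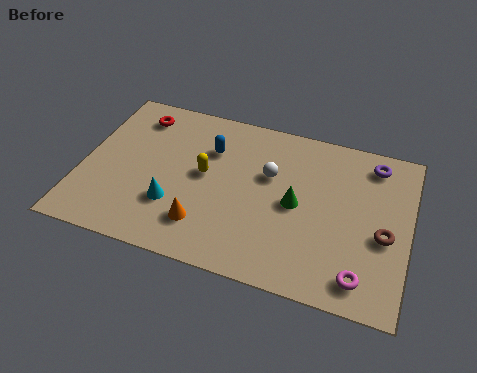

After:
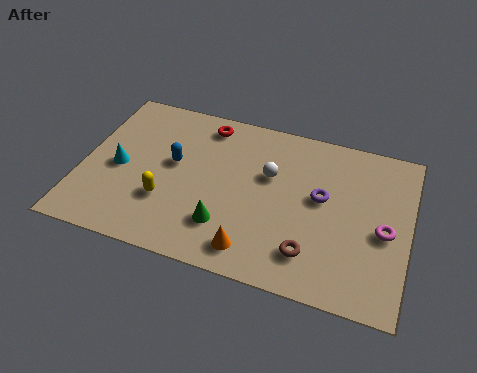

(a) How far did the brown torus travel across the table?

3.1

The brown torus moved from about (11.4, 3.3) to (8.8, 1.7), a distance of √(2.6² + 1.6²) ≈ 3.1.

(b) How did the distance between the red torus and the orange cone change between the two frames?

+0.5

Before: roughly 5.5 units apart; after: 6.0. That's 0.5 units further apart.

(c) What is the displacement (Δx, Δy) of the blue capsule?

(-1.3, -1.1)

The blue capsule started near (4.7, 5.5) and ended near (3.4, 4.4).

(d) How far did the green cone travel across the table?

3.1

The green cone moved from about (8.1, 3.8) to (5.6, 2.0), a distance of √(2.5² + 1.8²) ≈ 3.1.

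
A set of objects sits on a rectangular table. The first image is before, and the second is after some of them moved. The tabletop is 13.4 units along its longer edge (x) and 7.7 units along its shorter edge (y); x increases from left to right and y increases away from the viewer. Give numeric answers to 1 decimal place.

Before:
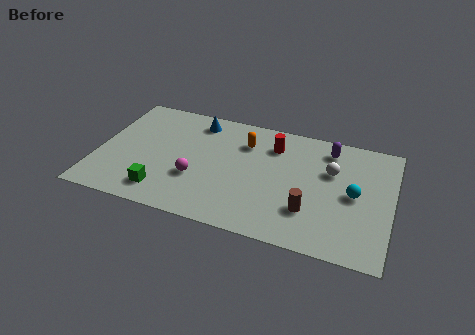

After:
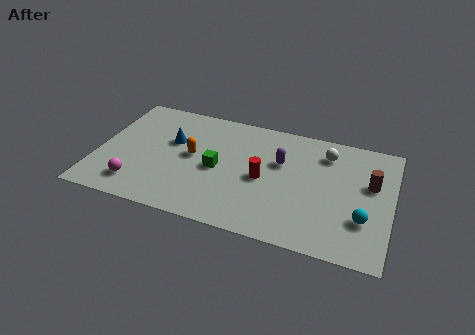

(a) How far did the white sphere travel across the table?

1.1

From (10.6, 5.0) to (10.3, 6.1), the white sphere covered √(0.3² + 1.1²) ≈ 1.1 units.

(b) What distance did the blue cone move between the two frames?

2.0

The blue cone moved from about (4.3, 6.5) to (3.3, 4.8), a distance of √(1.0² + 1.7²) ≈ 2.0.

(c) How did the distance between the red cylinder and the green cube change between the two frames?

-4.4

Before: roughly 6.5 units apart; after: 2.1. That's 4.4 units closer together.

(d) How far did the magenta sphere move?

2.9

The magenta sphere moved from about (4.6, 2.7) to (2.0, 1.5), a distance of √(2.6² + 1.2²) ≈ 2.9.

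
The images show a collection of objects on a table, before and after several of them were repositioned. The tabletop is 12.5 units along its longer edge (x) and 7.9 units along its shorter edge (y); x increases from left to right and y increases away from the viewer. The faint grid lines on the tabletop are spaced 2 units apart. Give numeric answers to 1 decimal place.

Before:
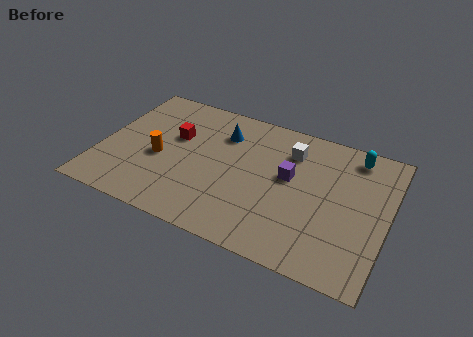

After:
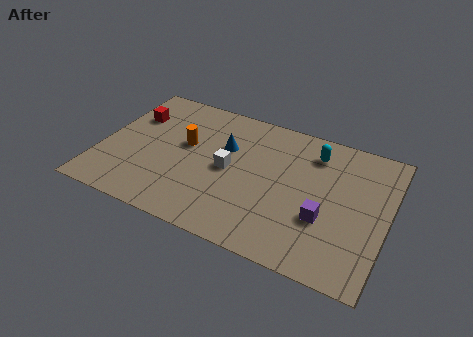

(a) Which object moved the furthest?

the white cube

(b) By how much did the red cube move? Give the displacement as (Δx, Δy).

(-2.0, 0.6)

From the two frames, the red cube sits at roughly (3.1, 4.9) before and (1.1, 5.5) after.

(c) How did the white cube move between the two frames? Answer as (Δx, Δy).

(-2.5, -2.1)

The white cube was at about (8.1, 6.0) and moved to about (5.6, 3.9).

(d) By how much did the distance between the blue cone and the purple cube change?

+1.7

Before: roughly 3.4 units apart; after: 5.1. That's 1.7 units further apart.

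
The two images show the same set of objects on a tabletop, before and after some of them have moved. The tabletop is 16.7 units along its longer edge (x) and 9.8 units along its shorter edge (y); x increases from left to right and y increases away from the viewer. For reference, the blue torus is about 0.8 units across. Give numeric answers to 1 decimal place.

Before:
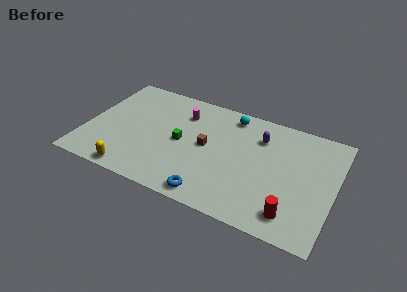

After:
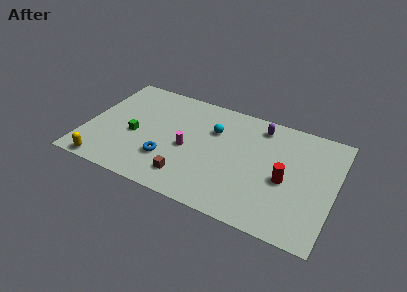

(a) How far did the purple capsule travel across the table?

1.0

The purple capsule was near (11.5, 7.3) before and (11.4, 8.3) after, so it travelled √(0.1² + 1.0²) ≈ 1.0 units.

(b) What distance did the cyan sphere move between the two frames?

2.1

The cyan sphere moved from about (9.4, 8.5) to (8.4, 6.7), a distance of √(1.0² + 1.8²) ≈ 2.1.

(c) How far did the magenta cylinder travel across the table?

3.1

The magenta cylinder was near (6.2, 7.4) before and (6.9, 4.4) after, so it travelled √(0.7² + 3.0²) ≈ 3.1 units.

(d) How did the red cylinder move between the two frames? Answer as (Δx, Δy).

(-0.7, 2.6)

From the two frames, the red cylinder sits at roughly (14.2, 1.7) before and (13.5, 4.3) after.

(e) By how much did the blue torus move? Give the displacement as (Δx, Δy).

(-3.2, 1.8)

The blue torus started near (8.9, 1.1) and ended near (5.7, 2.9).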